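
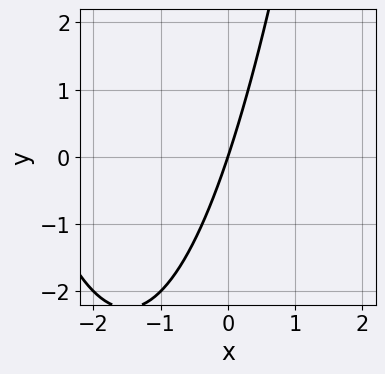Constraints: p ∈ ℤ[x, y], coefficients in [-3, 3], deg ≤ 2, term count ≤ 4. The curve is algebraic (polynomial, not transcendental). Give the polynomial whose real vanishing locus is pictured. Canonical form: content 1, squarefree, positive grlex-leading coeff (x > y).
First, the degree is 2 — a generic line meets the curve in up to 2 points.
Then, from the axis intercepts and sections: it meets the x-axis at x = 0 (among the integer gridlines); it crosses the y-axis at the gridline y = 0.
Finally, matching integer coefficients to the picture gives p.

x^2 + 3*x - y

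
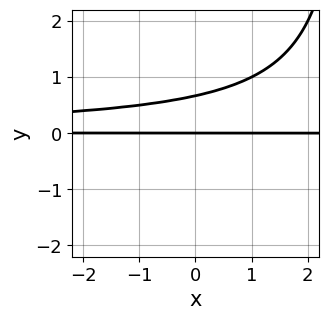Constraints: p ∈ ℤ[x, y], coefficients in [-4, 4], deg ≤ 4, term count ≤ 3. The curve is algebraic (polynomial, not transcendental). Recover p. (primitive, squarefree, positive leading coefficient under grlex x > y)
x*y^2 - 3*y^2 + 2*y

First, the degree is 3 — no degree-2 curve has this shape.
Next, reading off the gridlines: every point of the x-axis in the box is on the curve; it meets the y-axis at y = 0 (among the integer gridlines).
Finally, matching integer coefficients to the picture gives p.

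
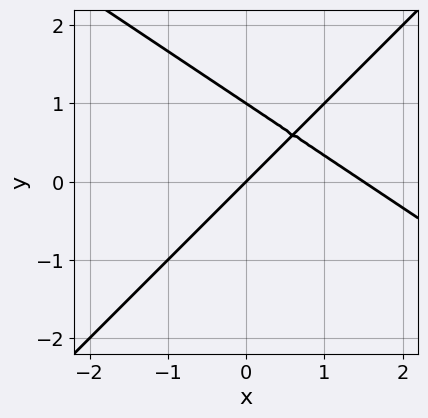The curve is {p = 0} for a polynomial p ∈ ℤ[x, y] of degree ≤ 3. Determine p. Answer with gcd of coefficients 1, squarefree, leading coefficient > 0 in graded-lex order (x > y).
1. Degree: the shape is more complex than any degree-1 curve, so deg p = 2.
2. From the visible intercepts: among the integer gridlines, it crosses the y-axis at y ∈ {0, 1}; it crosses the x-axis at the gridline x = 0.
3. Fitting integer coefficients to these (and the overall shape) gives p.

2*x^2 + x*y - 3*y^2 - 3*x + 3*y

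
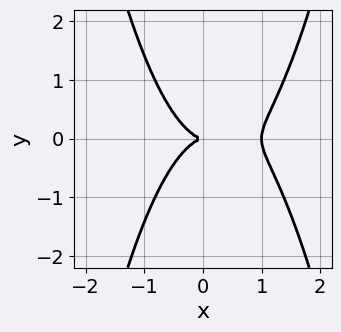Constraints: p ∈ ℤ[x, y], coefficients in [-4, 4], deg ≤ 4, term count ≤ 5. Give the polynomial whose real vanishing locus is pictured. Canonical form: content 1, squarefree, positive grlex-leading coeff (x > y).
x^4 - x^3 - y^2

(a) Degree: no degree-3 curve has this shape, so deg p = 4.
(b) Symmetries: it's symmetric under y → −y, forcing even powers of y.
(c) Against the integer gridlines: among the integer gridlines, it crosses the x-axis at x ∈ {0, 1}; it crosses the y-axis at the gridline y = 0.
(d) Solving for integer coefficients yields p as stated.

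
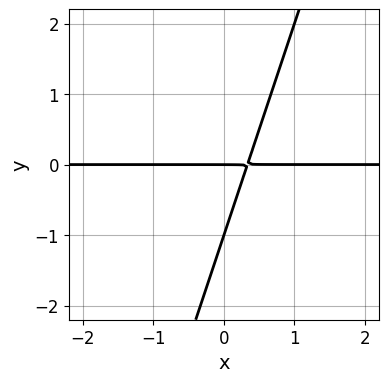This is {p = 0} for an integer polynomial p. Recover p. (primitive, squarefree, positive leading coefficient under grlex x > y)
(a) deg p = 2. A generic line meets the curve in up to 2 points.
(b) From the visible intercepts: the y-axis gridline crossings are at y ∈ {-1, 0}; the visible x-axis segment lies entirely on the curve.
(c) Together with the visible shape, these determine p as stated.

3*x*y - y^2 - y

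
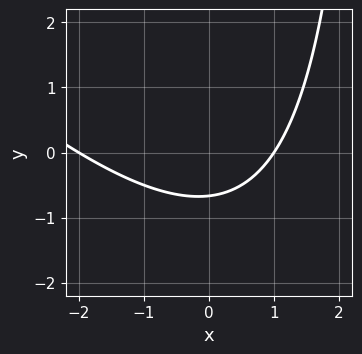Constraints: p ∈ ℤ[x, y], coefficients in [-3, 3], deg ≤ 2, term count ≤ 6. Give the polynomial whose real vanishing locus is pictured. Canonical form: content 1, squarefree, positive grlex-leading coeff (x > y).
First, deg p = 2. The shape is more complex than any degree-1 curve.
Next, observable constraints: among the integer gridlines, it crosses the x-axis at x ∈ {-2, 1}.
Finally, the integer polynomial consistent with all of this is the stated p.

x^2 + x*y + x - 3*y - 2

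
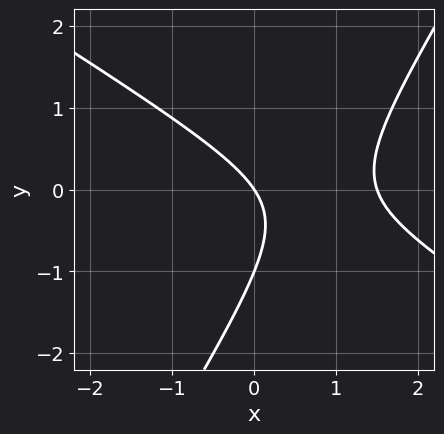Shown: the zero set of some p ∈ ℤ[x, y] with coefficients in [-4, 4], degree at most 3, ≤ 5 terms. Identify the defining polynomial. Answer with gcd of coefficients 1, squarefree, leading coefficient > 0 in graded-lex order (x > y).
2*x^2 + 2*x*y - 2*y^2 - 3*x - 2*y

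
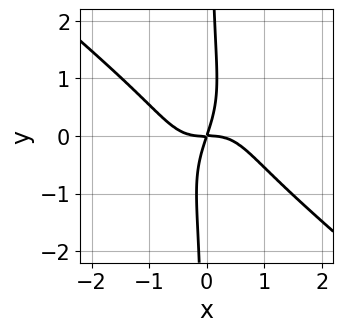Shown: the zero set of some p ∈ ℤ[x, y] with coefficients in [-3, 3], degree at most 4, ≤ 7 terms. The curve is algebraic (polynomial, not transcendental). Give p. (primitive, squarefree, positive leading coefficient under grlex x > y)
3*x^4 - 2*x^2*y^2 + 3*x*y^3 + 3*x*y - y^2

1. Degree: a generic line meets the curve in up to 4 points, so deg p = 4.
2. Observable constraints: it crosses the y-axis at the gridline y = 0; it crosses the x-axis at the gridline x = 0.
3. Assembling these constraints gives the stated polynomial.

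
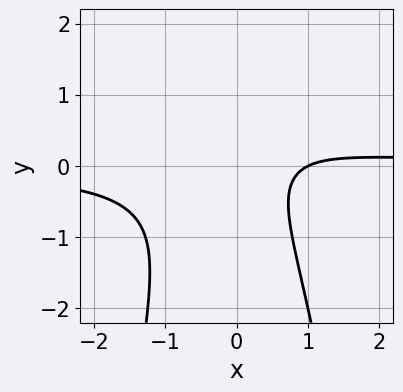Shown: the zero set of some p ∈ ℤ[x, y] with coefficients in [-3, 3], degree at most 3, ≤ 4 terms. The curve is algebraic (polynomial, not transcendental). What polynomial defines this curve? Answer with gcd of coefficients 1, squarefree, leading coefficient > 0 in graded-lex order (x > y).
(a) deg p = 3.
(b) From the axis intercepts and sections: the curve avoids every integer y-axis point in the box; one x-axis crossing is at x = 1.
(c) Assembling these constraints gives the stated polynomial.

2*x^2*y + y^2 - x + 1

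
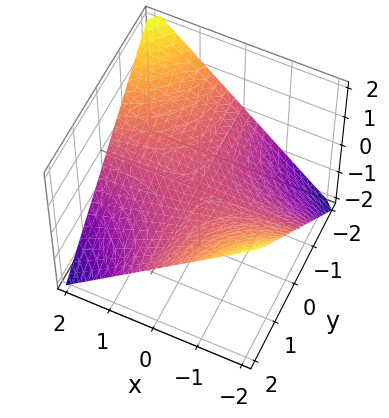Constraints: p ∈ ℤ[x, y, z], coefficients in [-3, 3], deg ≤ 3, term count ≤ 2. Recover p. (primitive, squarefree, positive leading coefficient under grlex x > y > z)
(a) deg p = 2. A saddle surface; a quadric.
(b) From the visible intercepts: the visible x-axis segment lies entirely on the surface; the visible y-axis segment lies entirely on the surface.
(c) Solving for integer coefficients yields p as stated.

x*y + 2*z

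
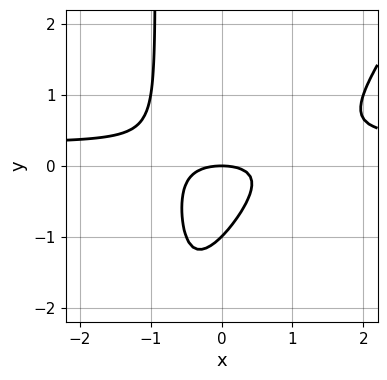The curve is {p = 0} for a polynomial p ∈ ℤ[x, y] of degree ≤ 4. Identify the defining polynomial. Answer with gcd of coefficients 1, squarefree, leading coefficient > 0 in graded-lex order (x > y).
3*x^2*y - 2*x*y^2 - x^2 - 2*y^2 - 2*y

1. Degree: the shape is more complex than any degree-2 curve, so deg p = 3.
2. Reading off the gridlines: one x-axis crossing is at x = 0; the y-axis gridline crossings are at y ∈ {-1, 0}.
3. Solving for integer coefficients yields p as stated.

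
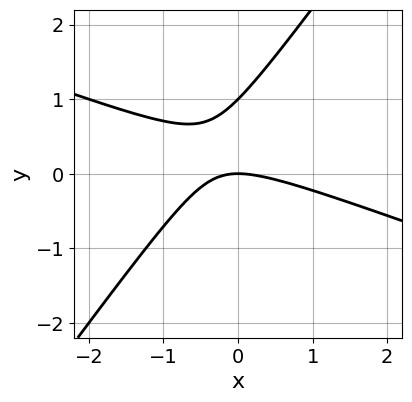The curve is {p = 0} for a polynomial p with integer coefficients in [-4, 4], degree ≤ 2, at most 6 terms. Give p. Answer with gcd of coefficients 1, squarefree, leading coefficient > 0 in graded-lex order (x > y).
First, the degree is 2 — no degree-1 curve has this shape.
Then, against the integer gridlines: the y-axis gridline crossings are at y ∈ {0, 1}; one x-axis crossing is at x = 0.
Finally, assembling these constraints gives the stated polynomial.

x^2 + 2*x*y - 2*y^2 + 2*y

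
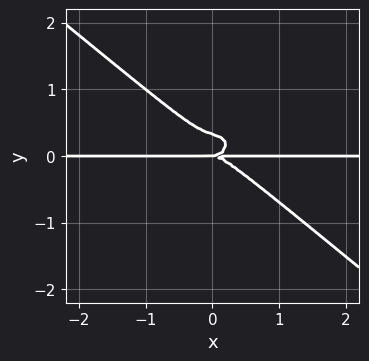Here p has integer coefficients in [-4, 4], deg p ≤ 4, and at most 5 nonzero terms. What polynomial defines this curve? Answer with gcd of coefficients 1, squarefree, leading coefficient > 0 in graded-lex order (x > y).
1. Degree: no degree-3 curve has this shape, so deg p = 4.
2. From the axis intercepts and sections: the visible x-axis segment lies entirely on the curve; it meets the y-axis at y = 0 (among the integer gridlines).
3. Putting this together gives p.

x^3*y + x*y^3 + 3*y^4 - y^3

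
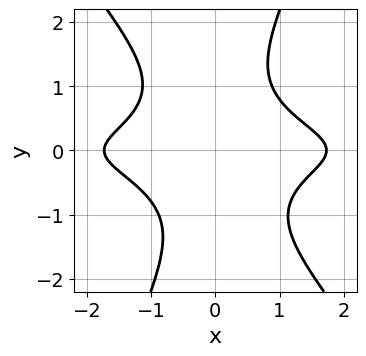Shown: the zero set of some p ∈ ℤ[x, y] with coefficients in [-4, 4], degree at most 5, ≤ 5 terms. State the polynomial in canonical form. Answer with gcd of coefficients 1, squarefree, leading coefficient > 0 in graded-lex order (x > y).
3*x^2*y^2 + x*y^3 - y^4 + x^2 - 3

(a) The degree is 4 — a generic line meets the curve in up to 4 points.
(b) Observable constraints: no y-intercept at any integer in the box.
(c) Putting this together gives p.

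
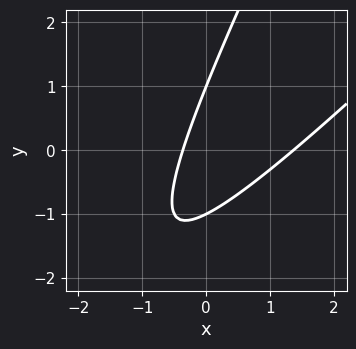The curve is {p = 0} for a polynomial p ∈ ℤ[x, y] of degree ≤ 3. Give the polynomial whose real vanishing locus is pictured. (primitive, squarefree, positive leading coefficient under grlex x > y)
1. deg p = 2. No degree-1 curve has this shape.
2. Against the integer gridlines: among the integer gridlines, it crosses the y-axis at y ∈ {-1, 1}.
3. Solving for integer coefficients yields p as stated.

2*x^2 - 3*x*y + y^2 - 2*x - 1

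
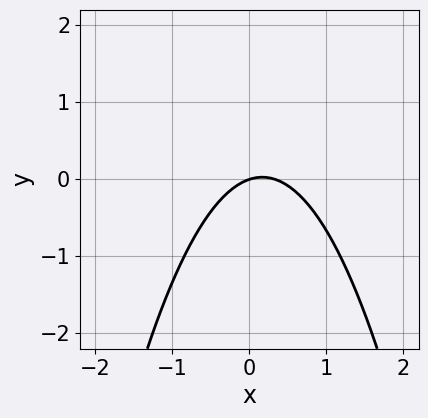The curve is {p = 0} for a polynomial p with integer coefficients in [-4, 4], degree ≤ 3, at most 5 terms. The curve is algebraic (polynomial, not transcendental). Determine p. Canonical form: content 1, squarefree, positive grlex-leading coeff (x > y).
3*x^2 - x + 3*y

(a) deg p = 2. The shape is more complex than any degree-1 curve.
(b) Observable constraints: it crosses the x-axis at the gridline x = 0; it crosses the y-axis at the gridline y = 0.
(c) The integer polynomial consistent with all of this is the stated p.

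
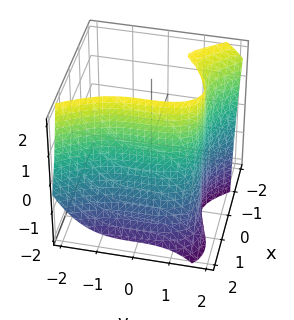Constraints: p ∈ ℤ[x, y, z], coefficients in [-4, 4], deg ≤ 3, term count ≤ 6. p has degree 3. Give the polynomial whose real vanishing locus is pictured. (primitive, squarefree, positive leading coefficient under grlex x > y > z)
(a) The degree is 3 — the shape is more complex than any degree-2 surface.
(b) Observable constraints: the surface avoids every integer z-axis point in the box.
(c) Fitting integer coefficients to these (and the overall shape) gives p.

2*x^3 + 2*x^2*z + y^3 - 3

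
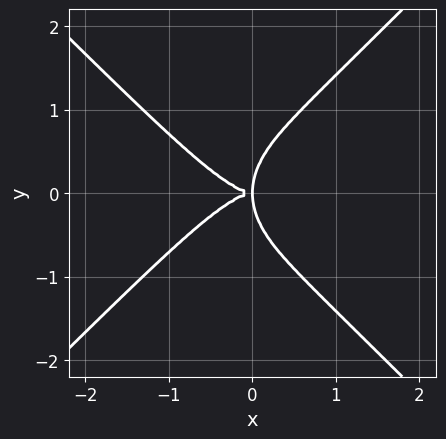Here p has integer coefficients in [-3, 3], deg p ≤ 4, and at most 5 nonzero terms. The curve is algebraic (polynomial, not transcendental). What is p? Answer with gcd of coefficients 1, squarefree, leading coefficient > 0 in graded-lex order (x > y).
(a) Degree: the shape is more complex than any degree-3 curve, so deg p = 4.
(b) Symmetries: it's symmetric under y → −y, forcing even powers of y.
(c) From the axis intercepts and sections: it meets the x-axis at x = 0 (among the integer gridlines); one y-axis crossing is at y = 0.
(d) Assembling these constraints gives the stated polynomial.

2*x^4 - 2*y^4 + 3*x*y^2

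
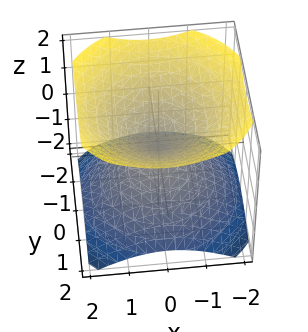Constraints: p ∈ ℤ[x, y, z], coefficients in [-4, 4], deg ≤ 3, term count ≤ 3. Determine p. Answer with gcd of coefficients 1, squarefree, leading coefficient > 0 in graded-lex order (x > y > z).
2*x^2 + 2*y^2 - 3*z^2

1. I count 2 distinct pieces.
2. deg p = 2.
3. By symmetry, every cross-section ⟂ z is a circle, so x, y appear only via x² + y²; mirror symmetry z ↦ −z ⇒ only even powers of z.
4. Observable constraints: a circular section at z = -1 has radius between 1 and 2; one z-axis crossing is at z = 0; one y-axis crossing is at y = 0; one x-axis crossing is at x = 0.
5. These observations pin down the coefficients.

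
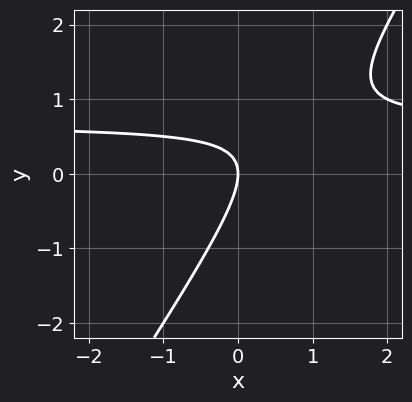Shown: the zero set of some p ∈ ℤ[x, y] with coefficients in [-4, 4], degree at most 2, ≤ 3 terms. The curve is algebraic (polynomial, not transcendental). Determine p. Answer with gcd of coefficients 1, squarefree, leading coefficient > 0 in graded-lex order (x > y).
First, degree: a generic line meets the curve in up to 2 points, so deg p = 2.
Then, from the visible intercepts: it meets the y-axis at y = 0 (among the integer gridlines); it meets the x-axis at x = 0 (among the integer gridlines).
Finally, matching integer coefficients to the picture gives p.

3*x*y - 2*y^2 - 2*x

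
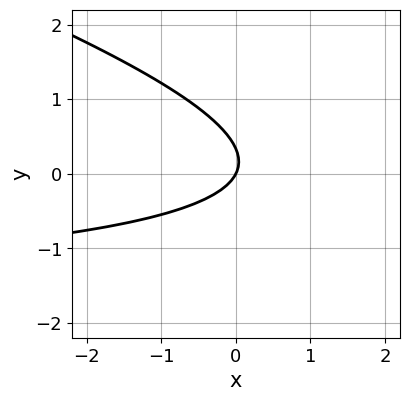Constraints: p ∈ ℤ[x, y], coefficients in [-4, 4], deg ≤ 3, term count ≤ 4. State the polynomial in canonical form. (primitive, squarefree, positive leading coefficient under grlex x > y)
x*y + 3*y^2 + 2*x - y

The degree is 2 — no degree-1 curve has this shape.
From the axis intercepts and sections: one y-axis crossing is at y = 0; it crosses the x-axis at the gridline x = 0.
These observations pin down the coefficients.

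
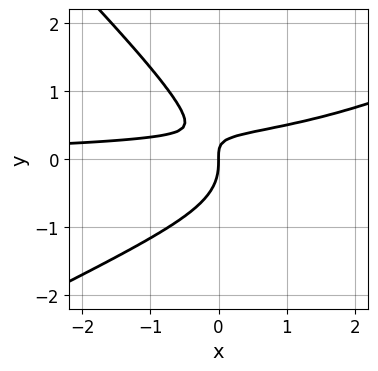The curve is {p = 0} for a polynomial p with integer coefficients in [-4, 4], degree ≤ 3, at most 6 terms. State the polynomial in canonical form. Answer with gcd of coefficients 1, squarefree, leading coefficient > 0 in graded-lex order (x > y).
x^2*y - x*y^2 - 2*y^3 - 2*x*y + x

First, deg p = 3.
Next, from the axis intercepts and sections: it meets the y-axis at y = 0 (among the integer gridlines); it crosses the x-axis at the gridline x = 0.
Finally, the integer polynomial consistent with all of this is the stated p.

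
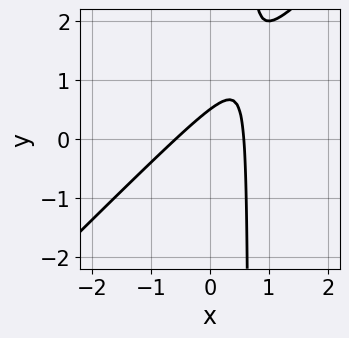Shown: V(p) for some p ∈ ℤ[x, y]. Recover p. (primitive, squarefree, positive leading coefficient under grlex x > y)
3*x^2 - 3*x*y + 2*y - 1

Degree: a generic line meets the curve in up to 2 points, so deg p = 2.
Putting this together gives p.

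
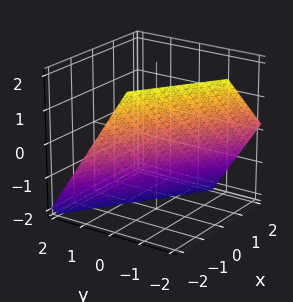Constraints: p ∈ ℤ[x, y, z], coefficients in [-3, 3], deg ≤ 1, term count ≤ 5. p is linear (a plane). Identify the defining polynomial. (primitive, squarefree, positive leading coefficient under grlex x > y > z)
2*x + 3*y + 2*z + 2

(a) The degree is 1 — every cross-section is a straight line — this is a plane.
(b) Against the integer gridlines: it crosses the z-axis at the gridline z = -1; it meets the x-axis at x = -1 (among the integer gridlines).
(c) Solving for integer coefficients yields p as stated.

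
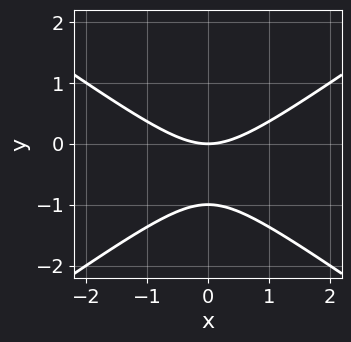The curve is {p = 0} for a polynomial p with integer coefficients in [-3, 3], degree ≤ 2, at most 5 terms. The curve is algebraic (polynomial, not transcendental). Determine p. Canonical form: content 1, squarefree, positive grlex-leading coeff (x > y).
First, deg p = 2.
Then, symmetries: it's symmetric under x → −x, forcing even powers of x.
Next, from the axis intercepts and sections: it meets the x-axis at x = 0 (among the integer gridlines); the y-axis gridline crossings are at y ∈ {-1, 0}.
Finally, matching integer coefficients to the picture gives p.

x^2 - 2*y^2 - 2*y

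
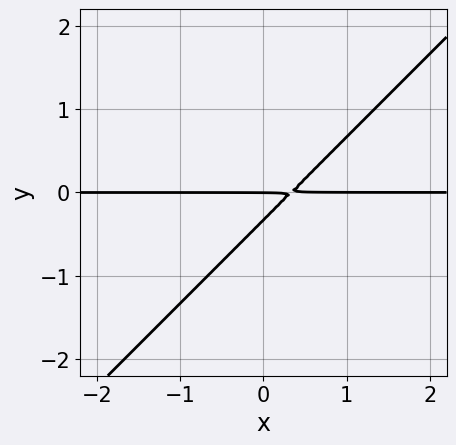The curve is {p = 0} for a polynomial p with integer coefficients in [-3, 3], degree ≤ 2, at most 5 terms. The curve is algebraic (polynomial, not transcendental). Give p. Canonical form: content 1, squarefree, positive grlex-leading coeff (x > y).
3*x*y - 3*y^2 - y

1. deg p = 2. No degree-1 curve has this shape.
2. Checking where it meets the axes: the visible x-axis segment lies entirely on the curve; it crosses the y-axis at the gridline y = 0.
3. Fitting integer coefficients to these (and the overall shape) gives p.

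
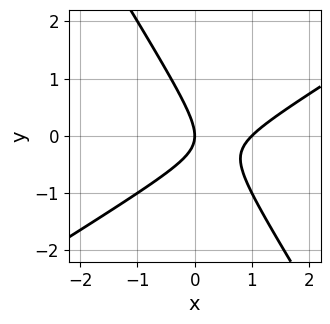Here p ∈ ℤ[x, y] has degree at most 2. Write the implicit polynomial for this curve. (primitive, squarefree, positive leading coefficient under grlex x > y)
x^2 - x*y - y^2 - x

(a) deg p = 2. A generic line meets the curve in up to 2 points.
(b) Observable constraints: among the integer gridlines, it crosses the x-axis at x ∈ {0, 1}; it crosses the y-axis at the gridline y = 0.
(c) Together with the visible shape, these determine p as stated.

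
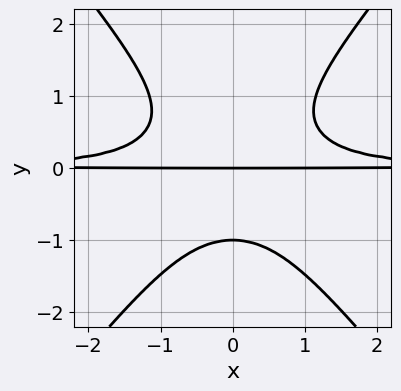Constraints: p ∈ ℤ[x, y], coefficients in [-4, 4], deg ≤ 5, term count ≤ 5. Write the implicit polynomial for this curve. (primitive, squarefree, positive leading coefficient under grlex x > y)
(a) The degree is 4 — the shape is more complex than any degree-3 curve.
(b) Symmetries: the x ↦ −x reflection is a symmetry, so x appears only in even powers.
(c) From the axis intercepts and sections: every point of the x-axis in the box is on the curve; among the integer gridlines, it crosses the y-axis at y ∈ {-1, 0}.
(d) Matching integer coefficients to the picture gives p.

3*x^2*y^2 - 2*y^4 - 2*y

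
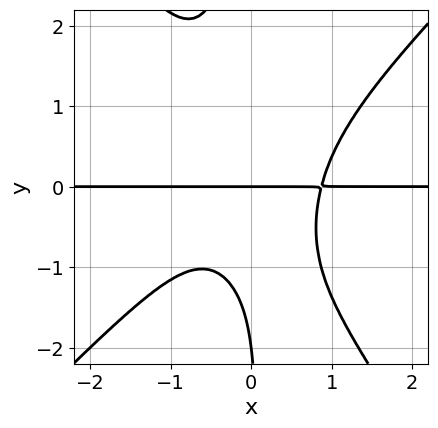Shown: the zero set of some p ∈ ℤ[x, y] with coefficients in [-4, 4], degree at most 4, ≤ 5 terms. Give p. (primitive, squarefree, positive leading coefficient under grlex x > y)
3*x^3*y - x^2*y^2 - 2*x*y^3 - y^2 - 2*y

deg p = 4. The shape is more complex than any degree-3 curve.
Reading off the gridlines: the visible x-axis segment lies entirely on the curve; among the integer gridlines, it crosses the y-axis at y ∈ {-2, 0}.
These observations pin down the coefficients.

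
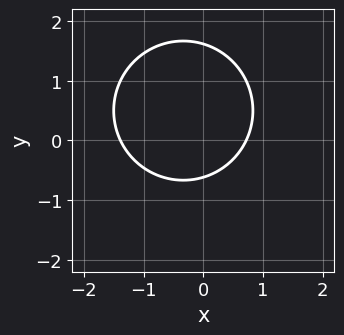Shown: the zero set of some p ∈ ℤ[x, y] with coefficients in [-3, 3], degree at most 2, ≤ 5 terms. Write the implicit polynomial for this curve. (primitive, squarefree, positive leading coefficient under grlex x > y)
(a) deg p = 2.
(b) Matching integer coefficients to the picture gives p.

3*x^2 + 3*y^2 + 2*x - 3*y - 3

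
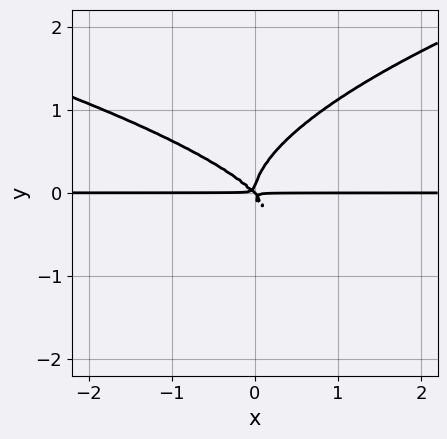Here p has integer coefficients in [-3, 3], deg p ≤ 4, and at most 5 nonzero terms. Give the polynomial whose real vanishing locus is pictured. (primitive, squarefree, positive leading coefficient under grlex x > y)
3*y^4 - 2*x^2*y - 2*x*y^2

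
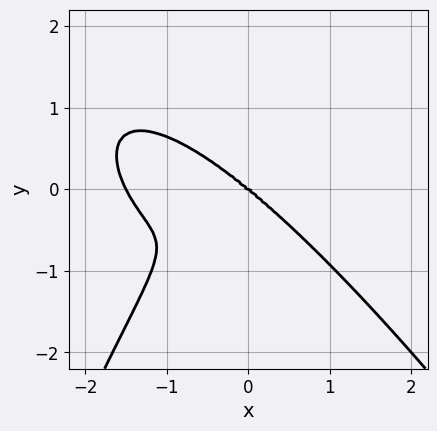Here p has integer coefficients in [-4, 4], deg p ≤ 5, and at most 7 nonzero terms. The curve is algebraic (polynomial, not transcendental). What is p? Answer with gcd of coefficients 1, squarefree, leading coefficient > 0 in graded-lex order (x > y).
(a) deg p = 4. No degree-3 curve has this shape.
(b) From the axis intercepts and sections: it meets the x-axis at x = 0 (among the integer gridlines); one y-axis crossing is at y = 0.
(c) Assembling these constraints gives the stated polynomial.

2*x^4 + x^3*y + 3*x^3 - 2*x*y^2 + 3*y^3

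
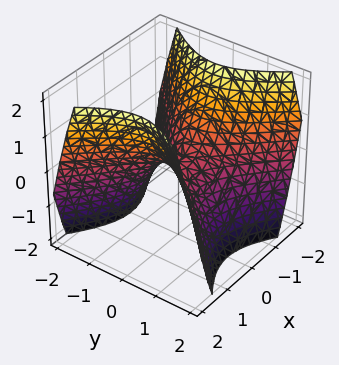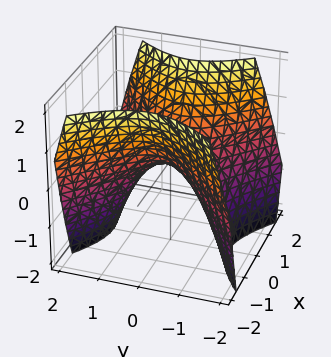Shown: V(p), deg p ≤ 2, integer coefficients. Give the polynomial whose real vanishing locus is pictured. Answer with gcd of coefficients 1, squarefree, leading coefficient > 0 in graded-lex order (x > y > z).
1. The degree is 2 — a saddle surface; a quadric.
2. Symmetries: the y ↦ −y reflection is a symmetry, so y appears only in even powers; mirror symmetry x ↦ −x ⇒ only even powers of x.
3. From the axis intercepts and sections: one y-axis crossing is at y = 0; one x-axis crossing is at x = 0; one z-axis crossing is at z = 0.
4. These observations pin down the coefficients.

x^2 - y^2 - z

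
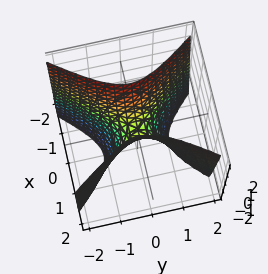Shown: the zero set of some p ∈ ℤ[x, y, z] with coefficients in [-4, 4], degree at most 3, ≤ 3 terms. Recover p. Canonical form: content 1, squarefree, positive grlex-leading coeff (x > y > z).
3*x^2 - 2*y^2 - z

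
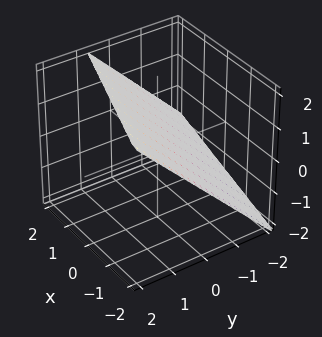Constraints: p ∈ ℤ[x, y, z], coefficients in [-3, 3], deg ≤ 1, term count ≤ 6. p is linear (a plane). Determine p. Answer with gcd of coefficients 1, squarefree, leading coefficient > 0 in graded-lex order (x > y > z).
(a) Degree: every cross-section is a straight line — this is a plane, so deg p = 1.
(b) Checking where it meets the axes: it crosses the x-axis at the gridline x = -2.
(c) Fitting integer coefficients to these (and the overall shape) gives p.

x + 3*y - 3*z + 2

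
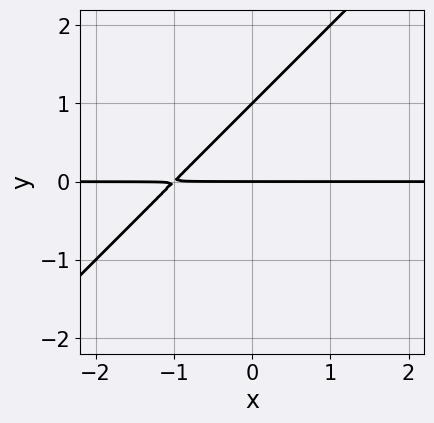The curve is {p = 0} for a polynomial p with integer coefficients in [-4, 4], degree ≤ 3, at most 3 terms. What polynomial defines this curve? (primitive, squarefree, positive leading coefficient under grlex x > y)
First, degree: no degree-1 curve has this shape, so deg p = 2.
Then, against the integer gridlines: among the integer gridlines, it crosses the y-axis at y ∈ {0, 1}; every point of the x-axis in the box is on the curve.
Finally, putting this together gives p.

x*y - y^2 + y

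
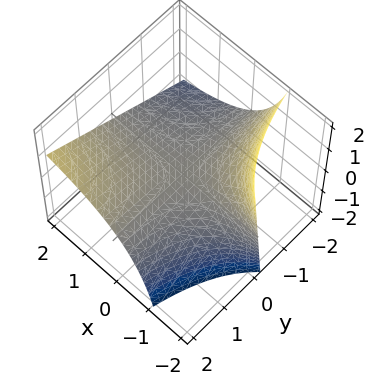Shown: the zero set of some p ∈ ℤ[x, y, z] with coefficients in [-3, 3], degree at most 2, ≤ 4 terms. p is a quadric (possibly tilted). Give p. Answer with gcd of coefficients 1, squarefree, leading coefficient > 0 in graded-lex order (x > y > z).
1. deg p = 2. The shape is more complex than any degree-1 surface.
2. From the axis intercepts and sections: the visible y-axis segment lies entirely on the surface; it meets the z-axis at z = 0 (among the integer gridlines); every point of the x-axis in the box is on the surface.
3. These observations pin down the coefficients.

x*y - x*z - 2*z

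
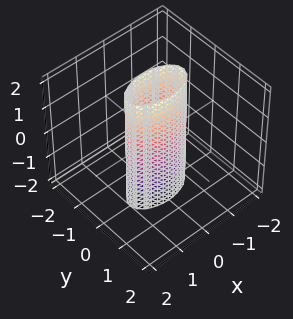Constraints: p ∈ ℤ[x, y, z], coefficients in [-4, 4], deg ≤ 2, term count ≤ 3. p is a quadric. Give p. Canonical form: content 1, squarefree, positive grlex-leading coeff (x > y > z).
x^2 + 3*y^2 - 1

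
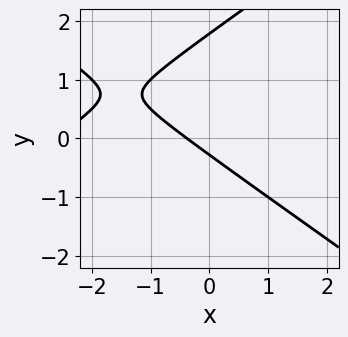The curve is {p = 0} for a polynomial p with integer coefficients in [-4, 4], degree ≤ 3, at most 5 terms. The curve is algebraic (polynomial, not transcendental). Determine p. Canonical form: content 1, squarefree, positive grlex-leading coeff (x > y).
x^2 - 2*y^2 + 3*x + 3*y + 1

1. Degree: a generic line meets the curve in up to 2 points, so deg p = 2.
2. Solving for integer coefficients yields p as stated.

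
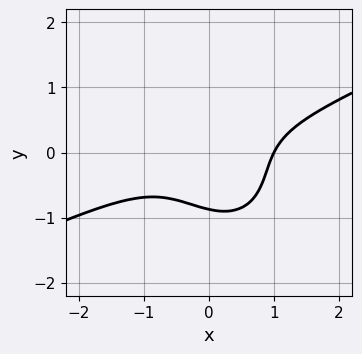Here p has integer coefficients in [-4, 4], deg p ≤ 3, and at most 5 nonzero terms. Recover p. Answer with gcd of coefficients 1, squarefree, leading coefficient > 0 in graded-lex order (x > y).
2*x^3 - 3*x^2*y - 2*x*y^2 - 3*y^3 - 2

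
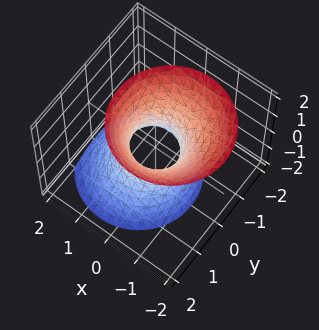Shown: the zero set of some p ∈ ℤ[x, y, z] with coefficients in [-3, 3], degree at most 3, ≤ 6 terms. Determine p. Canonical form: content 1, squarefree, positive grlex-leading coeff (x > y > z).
1. Degree: the shape is more complex than any degree-1 surface, so deg p = 2.
2. Checking where it meets the axes: the surface avoids every integer z-axis point in the box.
3. Together with the visible shape, these determine p as stated.

2*x^2 + x*z + 2*y^2 - z^2 - 1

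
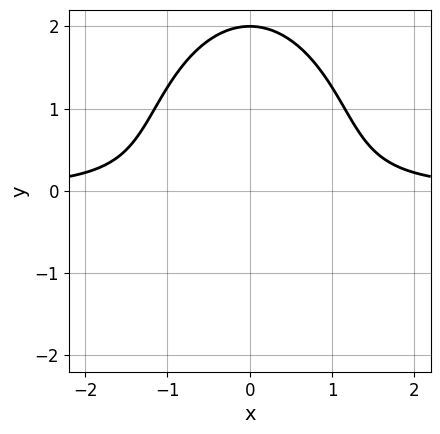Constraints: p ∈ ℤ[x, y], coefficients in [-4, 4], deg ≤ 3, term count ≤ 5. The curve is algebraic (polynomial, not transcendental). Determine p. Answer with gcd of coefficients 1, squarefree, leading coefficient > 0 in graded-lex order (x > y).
First, the degree is 3 — the shape is more complex than any degree-2 curve.
Then, symmetries: mirror symmetry x ↦ −x ⇒ only even powers of x.
Next, from the axis intercepts and sections: no x-intercept at any integer in the box; it meets the y-axis at y = 2 (among the integer gridlines).
Finally, assembling these constraints gives the stated polynomial.

3*x^2*y + y^3 - 3*y - 2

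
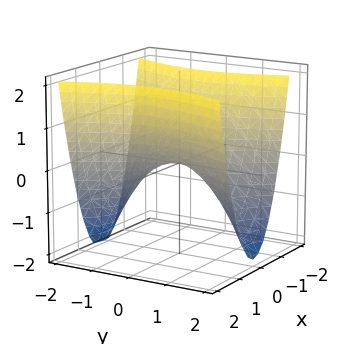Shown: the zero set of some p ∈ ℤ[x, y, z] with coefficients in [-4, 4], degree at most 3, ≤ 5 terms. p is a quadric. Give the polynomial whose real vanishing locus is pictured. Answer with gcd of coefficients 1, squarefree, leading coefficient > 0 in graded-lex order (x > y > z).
deg p = 2.
Symmetries: mirror symmetry y ↦ −y ⇒ only even powers of y; mirror symmetry x ↦ −x ⇒ only even powers of x.
Reading off the gridlines: it crosses the x-axis at the gridline x = 0; one y-axis crossing is at y = 0; one z-axis crossing is at z = 0.
Matching integer coefficients to the picture gives p.

3*x^2 - y^2 - 2*z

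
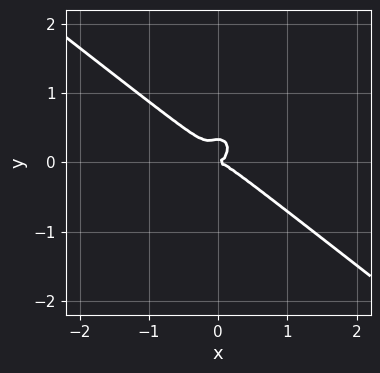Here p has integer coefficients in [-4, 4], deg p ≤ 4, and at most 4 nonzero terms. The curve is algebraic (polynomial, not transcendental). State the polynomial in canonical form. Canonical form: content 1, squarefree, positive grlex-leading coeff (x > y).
The degree is 3 — a generic line meets the curve in up to 3 points.
From the axis intercepts and sections: it meets the x-axis at x = 0 (among the integer gridlines); it meets the y-axis at y = 0 (among the integer gridlines).
The integer polynomial consistent with all of this is the stated p.

3*x^3 + 2*x^2*y + 3*y^3 - y^2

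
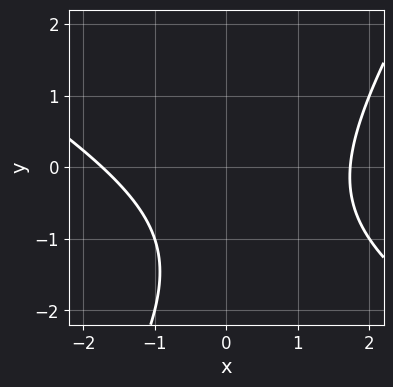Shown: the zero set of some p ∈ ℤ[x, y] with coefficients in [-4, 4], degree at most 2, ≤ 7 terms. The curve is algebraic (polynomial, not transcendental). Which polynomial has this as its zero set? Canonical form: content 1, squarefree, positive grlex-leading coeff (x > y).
x^2 + x*y - y^2 - 2*y - 3

deg p = 2. A generic line meets the curve in up to 2 points.
Observable constraints: the curve avoids every integer y-axis point in the box.
These observations pin down the coefficients.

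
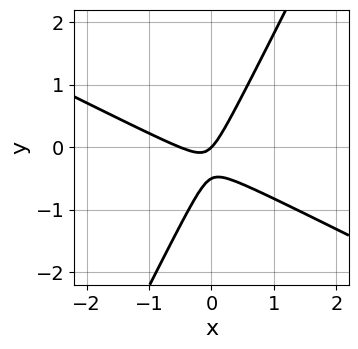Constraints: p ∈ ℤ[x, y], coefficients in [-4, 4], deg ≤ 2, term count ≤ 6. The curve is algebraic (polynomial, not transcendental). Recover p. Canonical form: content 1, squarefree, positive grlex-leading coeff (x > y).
1. Degree: a generic line meets the curve in up to 2 points, so deg p = 2.
2. Reading off the gridlines: one y-axis crossing is at y = 0; one x-axis crossing is at x = 0.
3. Matching integer coefficients to the picture gives p.

2*x^2 + 3*x*y - 2*y^2 + x - y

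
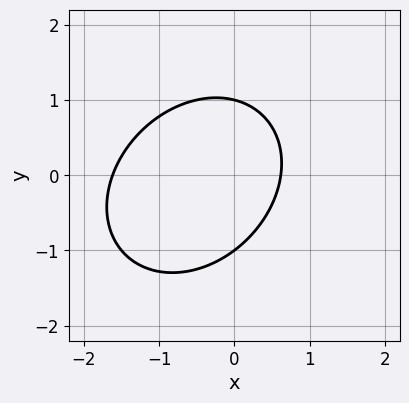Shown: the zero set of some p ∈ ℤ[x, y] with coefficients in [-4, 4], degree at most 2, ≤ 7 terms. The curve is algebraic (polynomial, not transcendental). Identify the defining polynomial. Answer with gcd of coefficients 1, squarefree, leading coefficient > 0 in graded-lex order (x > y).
Degree: no degree-1 curve has this shape, so deg p = 2.
From the visible intercepts: the y-axis gridline crossings are at y ∈ {-1, 1}.
Putting this together gives p.

2*x^2 - x*y + 2*y^2 + 2*x - 2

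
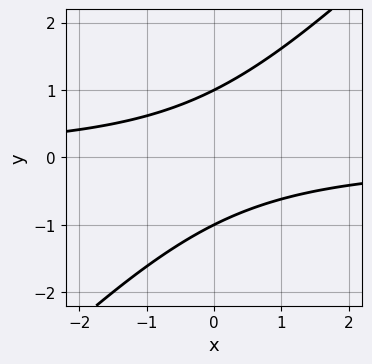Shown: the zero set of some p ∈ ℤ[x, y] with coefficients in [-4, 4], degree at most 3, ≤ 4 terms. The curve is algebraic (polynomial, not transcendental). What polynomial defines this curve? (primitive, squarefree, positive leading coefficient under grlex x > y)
x*y - y^2 + 1

Degree: the shape is more complex than any degree-1 curve, so deg p = 2.
Reading off the gridlines: the curve avoids every integer x-axis point in the box; the y-axis gridline crossings are at y ∈ {-1, 1}.
Fitting integer coefficients to these (and the overall shape) gives p.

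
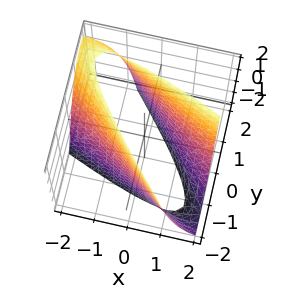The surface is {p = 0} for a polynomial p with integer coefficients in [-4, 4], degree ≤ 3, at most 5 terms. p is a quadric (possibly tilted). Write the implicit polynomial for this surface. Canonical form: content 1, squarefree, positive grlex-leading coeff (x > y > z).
First, degree: a generic line meets the surface in up to 2 points, so deg p = 2.
Then, from the visible intercepts: it misses every integer gridline on the z-axis.
Finally, assembling these constraints gives the stated polynomial.

x^2 + 3*x*y - x*z + 2*y^2 - 3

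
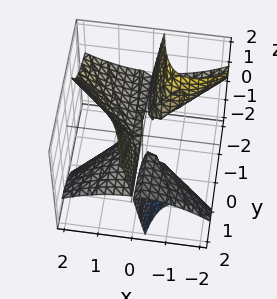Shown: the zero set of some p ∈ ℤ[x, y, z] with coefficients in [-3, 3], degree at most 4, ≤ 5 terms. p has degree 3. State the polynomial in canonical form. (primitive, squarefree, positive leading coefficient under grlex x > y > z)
There are 3 components.
Degree: a generic line meets the surface in up to 3 points, so deg p = 3.
Against the integer gridlines: it crosses the z-axis at the gridline z = 0; every point of the y-axis in the box is on the surface; one x-axis crossing is at x = 0.
Matching integer coefficients to the picture gives p.

x^3 + 3*x*y*z - z^2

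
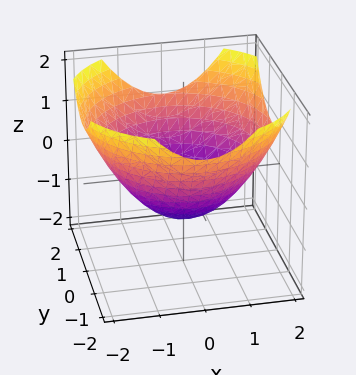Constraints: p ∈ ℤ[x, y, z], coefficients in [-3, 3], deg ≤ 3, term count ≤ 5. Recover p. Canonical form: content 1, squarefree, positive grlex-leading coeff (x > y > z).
1. The degree is 2 — the shape is more complex than any degree-1 surface.
2. By symmetry, the surface is invariant under rotation about z: p = q(x² + y², z).
3. Against the integer gridlines: a circular section at z = 0 has radius between 1 and 2; it crosses the z-axis at the gridline z = -1.
4. Solving for integer coefficients yields p as stated.

x^2 + y^2 - 2*z - 2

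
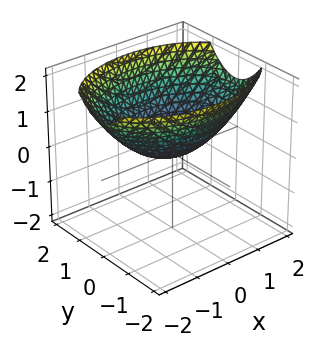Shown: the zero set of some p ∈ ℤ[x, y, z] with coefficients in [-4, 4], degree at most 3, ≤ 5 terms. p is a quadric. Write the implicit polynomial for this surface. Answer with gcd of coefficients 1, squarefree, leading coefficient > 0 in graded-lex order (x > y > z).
x^2 + 2*y^2 - 3*z

1. The degree is 2 — a paraboloid; a quadric.
2. Symmetries: it's symmetric under x → −x, forcing even powers of x; the y ↦ −y reflection is a symmetry, so y appears only in even powers.
3. Reading off the gridlines: it crosses the x-axis at the gridline x = 0; it meets the y-axis at y = 0 (among the integer gridlines); one z-axis crossing is at z = 0.
4. Solving for integer coefficients yields p as stated.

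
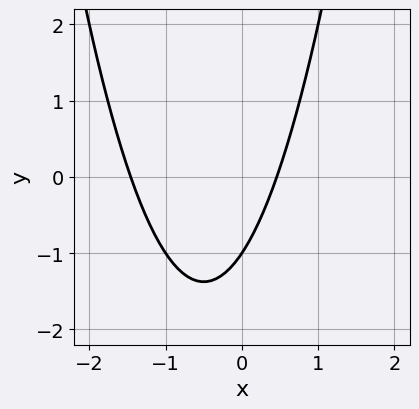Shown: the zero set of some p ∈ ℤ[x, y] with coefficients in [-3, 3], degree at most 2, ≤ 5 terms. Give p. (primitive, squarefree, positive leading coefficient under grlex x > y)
deg p = 2. No degree-1 curve has this shape.
From the axis intercepts and sections: one y-axis crossing is at y = -1.
Matching integer coefficients to the picture gives p.

3*x^2 + 3*x - 2*y - 2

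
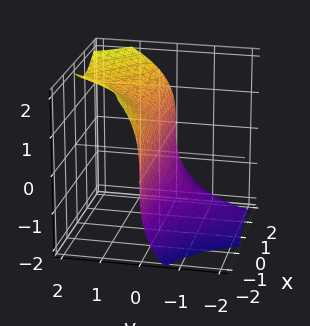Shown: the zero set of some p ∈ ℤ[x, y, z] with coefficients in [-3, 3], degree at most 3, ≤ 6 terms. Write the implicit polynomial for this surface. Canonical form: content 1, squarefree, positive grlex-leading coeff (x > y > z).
2*x^2*y - z^3 - 2*x*y + 3*y

1. The degree is 3 — no degree-2 surface has this shape.
2. From the axis intercepts and sections: one y-axis crossing is at y = 0; every point of the x-axis in the box is on the surface.
3. Fitting integer coefficients to these (and the overall shape) gives p.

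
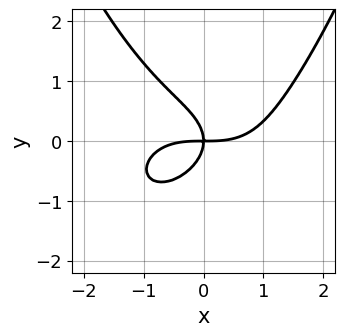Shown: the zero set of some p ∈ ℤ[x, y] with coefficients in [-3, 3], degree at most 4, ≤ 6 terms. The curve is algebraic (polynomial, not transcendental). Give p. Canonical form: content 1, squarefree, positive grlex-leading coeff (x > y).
Degree: no degree-3 curve has this shape, so deg p = 4.
From the visible intercepts: it crosses the x-axis at the gridline x = 0; it crosses the y-axis at the gridline y = 0.
Putting this together gives p.

x^4 + x^2*y^2 - 3*y^3 - 3*x*y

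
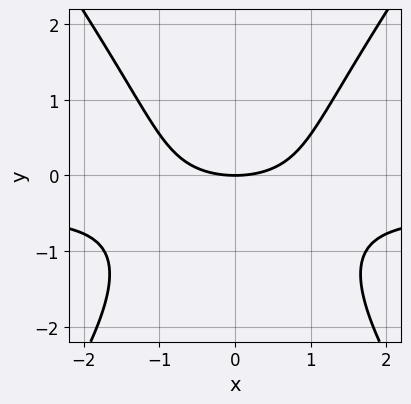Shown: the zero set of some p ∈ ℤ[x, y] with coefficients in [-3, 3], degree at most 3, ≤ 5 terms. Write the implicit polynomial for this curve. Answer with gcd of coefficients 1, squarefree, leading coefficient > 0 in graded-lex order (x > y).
2*x^2*y - y^3 + x^2 - y^2 - 3*y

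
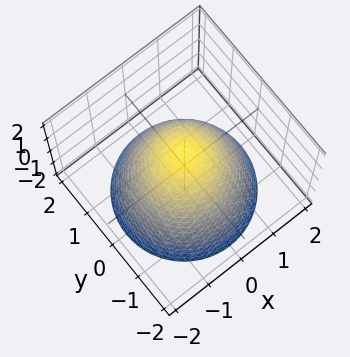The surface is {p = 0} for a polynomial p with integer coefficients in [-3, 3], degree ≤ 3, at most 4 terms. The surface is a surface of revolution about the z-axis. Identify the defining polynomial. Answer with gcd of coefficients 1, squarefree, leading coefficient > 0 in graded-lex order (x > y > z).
x^2 + y^2 + z - 1

1. Degree: the shape is more complex than any degree-1 surface, so deg p = 2.
2. Symmetry: the z-axis is an axis of rotation, so x and y enter only as x² + y².
3. Checking where it meets the axes: among the integer gridlines, it crosses the x-axis at x ∈ {-1, 1}; the y-axis gridline crossings are at y ∈ {-1, 1}.
4. Together with the visible shape, these determine p as stated. Check: (0, 0, 1) on the z-axis lies on the surface, and p(0, 0, 1) = 0. ✓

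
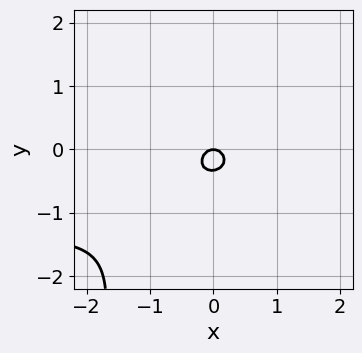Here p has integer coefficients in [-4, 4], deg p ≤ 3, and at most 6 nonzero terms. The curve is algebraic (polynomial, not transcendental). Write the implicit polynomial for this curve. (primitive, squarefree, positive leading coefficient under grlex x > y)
1. deg p = 3. The shape is more complex than any degree-2 curve.
2. Reading off the gridlines: one y-axis crossing is at y = 0; one x-axis crossing is at x = 0.
3. Together with the visible shape, these determine p as stated.

2*x^2*y + x*y^2 + 3*x^2 + 3*y^2 + y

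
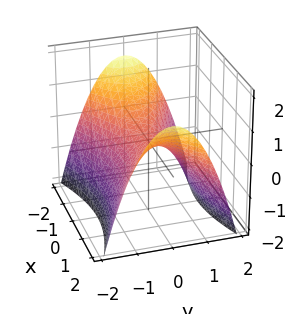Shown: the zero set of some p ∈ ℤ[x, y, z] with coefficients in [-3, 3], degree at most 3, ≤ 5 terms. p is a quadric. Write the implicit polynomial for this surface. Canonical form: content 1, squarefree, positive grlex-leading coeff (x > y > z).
x^2 - 3*y^2 - 3*z

Degree: a saddle surface; a quadric, so deg p = 2.
Symmetries: mirror symmetry x ↦ −x ⇒ only even powers of x; mirror symmetry y ↦ −y ⇒ only even powers of y.
Reading off the gridlines: it meets the x-axis at x = 0 (among the integer gridlines); it crosses the y-axis at the gridline y = 0; one z-axis crossing is at z = 0.
Fitting integer coefficients to these (and the overall shape) gives p.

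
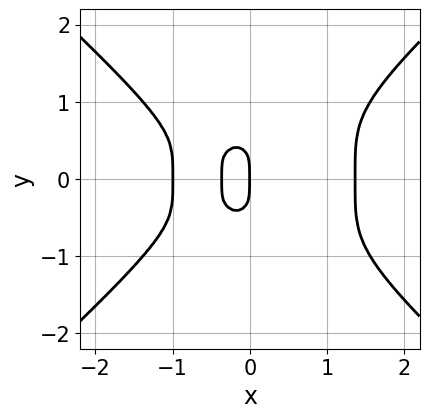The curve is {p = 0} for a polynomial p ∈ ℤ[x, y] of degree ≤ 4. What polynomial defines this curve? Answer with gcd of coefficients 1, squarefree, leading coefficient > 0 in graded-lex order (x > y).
First, the degree is 4 — the shape is more complex than any degree-3 curve.
Then, symmetries: it's symmetric under y → −y, forcing even powers of y.
Next, checking where it meets the axes: the x-axis gridline crossings are at x ∈ {-1, 0}; it meets the y-axis at y = 0 (among the integer gridlines).
Finally, matching integer coefficients to the picture gives p.

2*x^4 - 3*y^4 - 3*x^2 - x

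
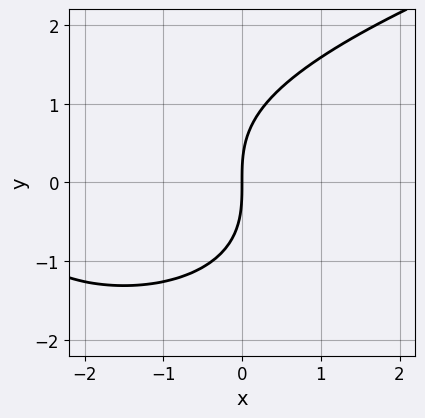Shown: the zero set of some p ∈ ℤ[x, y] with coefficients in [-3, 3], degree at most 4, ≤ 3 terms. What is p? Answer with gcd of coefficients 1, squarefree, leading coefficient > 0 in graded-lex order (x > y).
y^3 - x^2 - 3*x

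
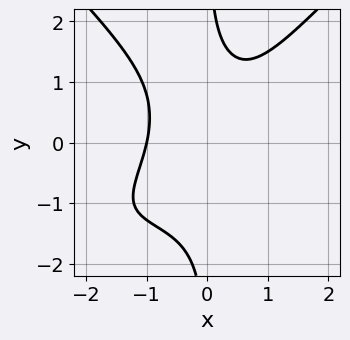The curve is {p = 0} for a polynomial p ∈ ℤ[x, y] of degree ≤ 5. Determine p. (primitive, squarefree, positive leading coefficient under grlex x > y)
2*x^3*y - 2*x*y^3 + 3*x^3 - x*y^2 + 3

The degree is 4 — no degree-3 curve has this shape.
From the visible intercepts: it misses every integer gridline on the y-axis; it meets the x-axis at x = -1 (among the integer gridlines).
Together with the visible shape, these determine p as stated.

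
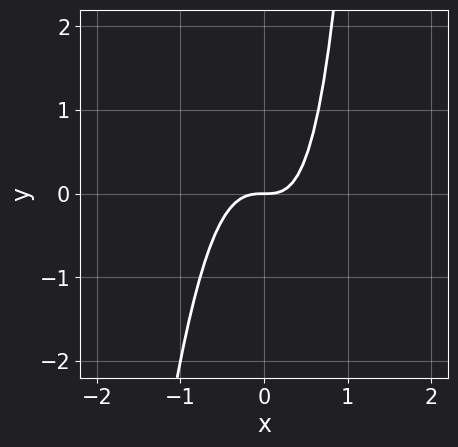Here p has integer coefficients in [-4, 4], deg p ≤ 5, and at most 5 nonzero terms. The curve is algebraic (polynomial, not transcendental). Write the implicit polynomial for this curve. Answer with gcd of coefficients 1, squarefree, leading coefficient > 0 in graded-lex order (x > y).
1. deg p = 4. No degree-3 curve has this shape.
2. From the visible intercepts: it crosses the x-axis at the gridline x = 0; it meets the y-axis at y = 0 (among the integer gridlines).
3. Solving for integer coefficients yields p as stated.

x^4 + 3*x^3 - y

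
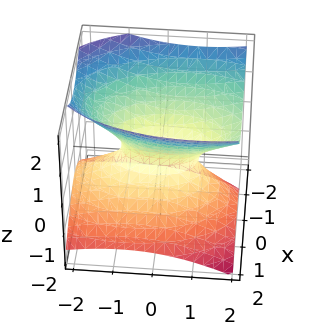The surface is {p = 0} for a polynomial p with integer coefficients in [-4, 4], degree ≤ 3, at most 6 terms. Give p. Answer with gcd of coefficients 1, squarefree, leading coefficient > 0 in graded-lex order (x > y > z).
1. The degree is 2 — the shape is more complex than any degree-1 surface.
2. Checking where it meets the axes: it misses every integer gridline on the z-axis; the y-axis gridline crossings are at y ∈ {-1, 1}.
3. Matching integer coefficients to the picture gives p.

3*x^2 + x*z + y^2 - y*z - 3*z^2 - 1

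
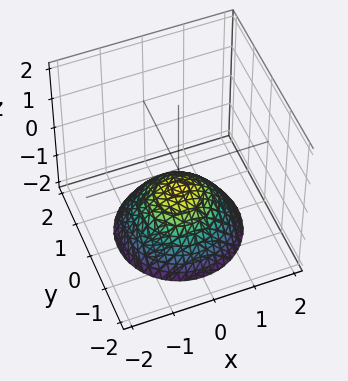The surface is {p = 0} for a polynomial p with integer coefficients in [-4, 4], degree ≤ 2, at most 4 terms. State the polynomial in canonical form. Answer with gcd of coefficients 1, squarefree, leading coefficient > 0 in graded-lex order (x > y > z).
1. deg p = 2.
2. Symmetry: the surface is invariant under rotation about z: p = q(x² + y², z).
3. From the axis intercepts and sections: a circular section at z = -2 has radius between 1 and 2; the surface avoids every integer x-axis point in the box; the surface avoids every integer y-axis point in the box.
4. The integer polynomial consistent with all of this is the stated p.

2*x^2 + 2*y^2 + 3*z + 2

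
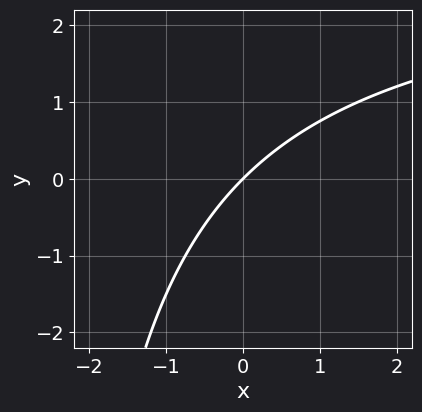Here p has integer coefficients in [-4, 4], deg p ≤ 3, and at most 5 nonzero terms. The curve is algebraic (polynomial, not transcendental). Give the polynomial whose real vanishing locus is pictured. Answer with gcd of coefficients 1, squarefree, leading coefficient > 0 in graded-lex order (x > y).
1. deg p = 2. The shape is more complex than any degree-1 curve.
2. Against the integer gridlines: one y-axis crossing is at y = 0; one x-axis crossing is at x = 0.
3. These observations pin down the coefficients.

x*y - 3*x + 3*y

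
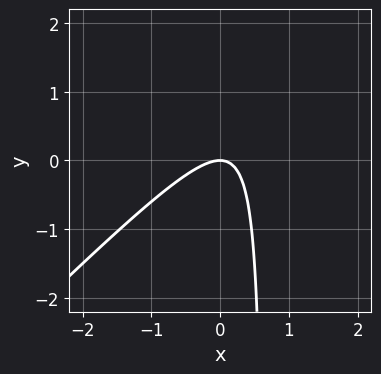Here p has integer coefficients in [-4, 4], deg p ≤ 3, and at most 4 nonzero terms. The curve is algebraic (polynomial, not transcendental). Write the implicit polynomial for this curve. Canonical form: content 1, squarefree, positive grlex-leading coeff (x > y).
3*x^2 - 3*x*y + 2*y

deg p = 2. No degree-1 curve has this shape.
Checking where it meets the axes: one x-axis crossing is at x = 0; it crosses the y-axis at the gridline y = 0.
Putting this together gives p.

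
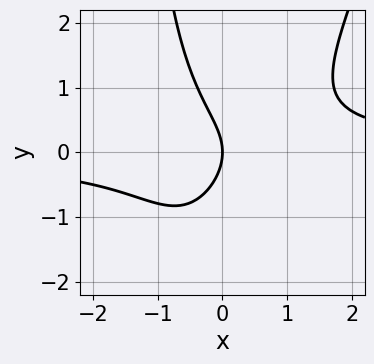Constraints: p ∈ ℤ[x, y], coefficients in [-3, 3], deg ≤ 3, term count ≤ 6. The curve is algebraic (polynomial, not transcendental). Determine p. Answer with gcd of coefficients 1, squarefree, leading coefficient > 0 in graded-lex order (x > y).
3*x^2*y - x*y^2 - 2*y^2 - 3*x

(a) Degree: a generic line meets the curve in up to 3 points, so deg p = 3.
(b) Reading off the gridlines: it crosses the y-axis at the gridline y = 0; it meets the x-axis at x = 0 (among the integer gridlines).
(c) These observations pin down the coefficients.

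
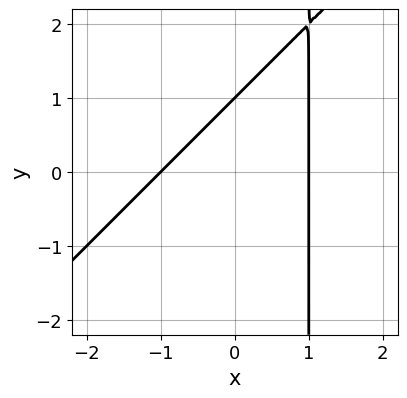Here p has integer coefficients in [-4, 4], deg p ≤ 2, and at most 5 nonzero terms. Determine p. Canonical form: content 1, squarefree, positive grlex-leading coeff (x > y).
First, the degree is 2 — no degree-1 curve has this shape.
Then, against the integer gridlines: among the integer gridlines, it crosses the x-axis at x ∈ {-1, 1}; it crosses the y-axis at the gridline y = 1.
Finally, solving for integer coefficients yields p as stated.

x^2 - x*y + y - 1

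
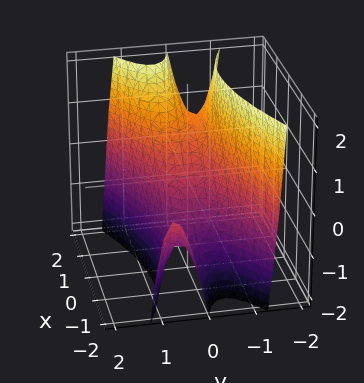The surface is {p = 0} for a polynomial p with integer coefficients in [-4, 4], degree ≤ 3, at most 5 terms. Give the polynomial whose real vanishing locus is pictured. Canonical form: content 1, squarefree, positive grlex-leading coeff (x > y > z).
x^2*y - 3*y^3 + x - z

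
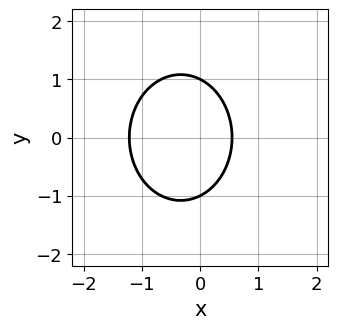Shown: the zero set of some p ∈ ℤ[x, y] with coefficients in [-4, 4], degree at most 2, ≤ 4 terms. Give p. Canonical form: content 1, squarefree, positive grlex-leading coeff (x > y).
3*x^2 + 2*y^2 + 2*x - 2

(a) The degree is 2 — the shape is more complex than any degree-1 curve.
(b) Symmetries: it's symmetric under y → −y, forcing even powers of y.
(c) Reading off the gridlines: the y-axis gridline crossings are at y ∈ {-1, 1}.
(d) Solving for integer coefficients yields p as stated.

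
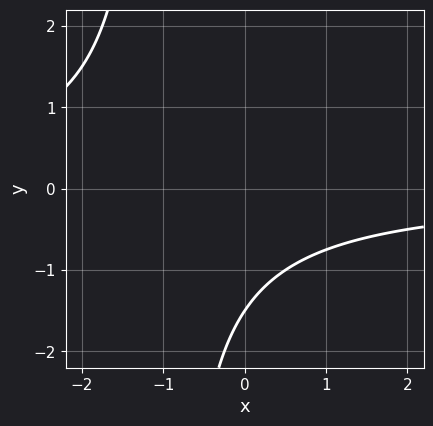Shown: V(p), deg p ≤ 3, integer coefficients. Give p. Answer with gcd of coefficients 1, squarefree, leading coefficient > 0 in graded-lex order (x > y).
(a) Degree: the shape is more complex than any degree-1 curve, so deg p = 2.
(b) From the axis intercepts and sections: no x-intercept at any integer in the box.
(c) Solving for integer coefficients yields p as stated.

2*x*y + 2*y + 3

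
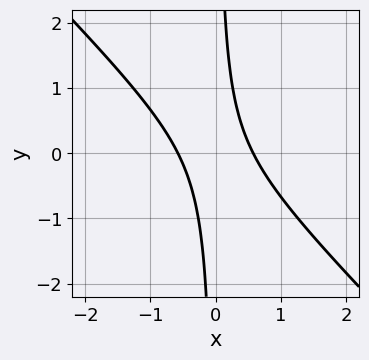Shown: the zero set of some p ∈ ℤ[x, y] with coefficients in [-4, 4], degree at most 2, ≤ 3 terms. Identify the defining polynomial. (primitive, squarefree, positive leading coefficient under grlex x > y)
First, deg p = 2. The shape is more complex than any degree-1 curve.
Next, observable constraints: the curve avoids every integer y-axis point in the box.
Finally, assembling these constraints gives the stated polynomial.

3*x^2 + 3*x*y - 1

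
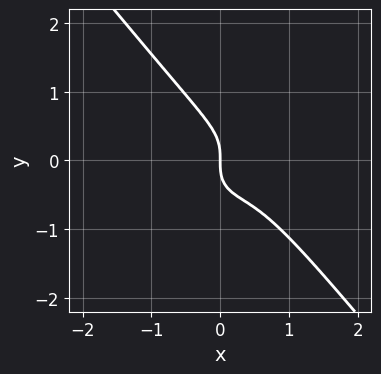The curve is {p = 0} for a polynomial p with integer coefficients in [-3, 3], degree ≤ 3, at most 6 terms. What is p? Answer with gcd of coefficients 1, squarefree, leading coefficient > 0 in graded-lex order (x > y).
3*x^3 - 2*x^2*y + 3*y^3 - 3*x^2 + 2*x

deg p = 3.
From the visible intercepts: one y-axis crossing is at y = 0; it meets the x-axis at x = 0 (among the integer gridlines).
Together with the visible shape, these determine p as stated.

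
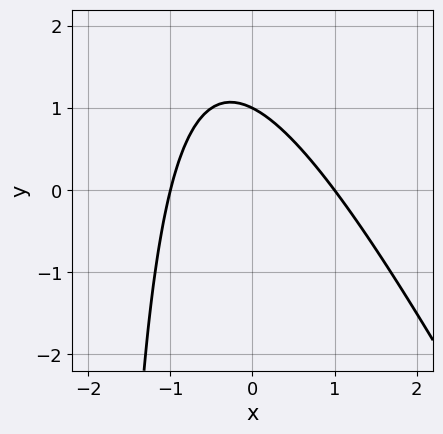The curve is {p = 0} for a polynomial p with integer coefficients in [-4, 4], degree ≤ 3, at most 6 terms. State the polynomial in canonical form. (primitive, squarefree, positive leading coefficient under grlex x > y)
2*x^2 + x*y + 2*y - 2

First, the degree is 2 — no degree-1 curve has this shape.
Then, from the axis intercepts and sections: the x-axis gridline crossings are at x ∈ {-1, 1}; it meets the y-axis at y = 1 (among the integer gridlines).
Finally, assembling these constraints gives the stated polynomial.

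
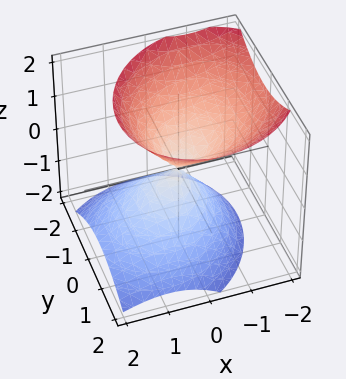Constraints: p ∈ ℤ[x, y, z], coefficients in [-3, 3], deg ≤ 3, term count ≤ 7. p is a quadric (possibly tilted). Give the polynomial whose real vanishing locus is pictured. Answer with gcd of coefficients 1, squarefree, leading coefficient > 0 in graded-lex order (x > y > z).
3*x^2 - x*y + 2*x*z + 3*y^2 - 3*z^2

1. I count 2 distinct pieces.
2. Degree: the shape is more complex than any degree-1 surface, so deg p = 2.
3. Against the integer gridlines: one x-axis crossing is at x = 0; it meets the y-axis at y = 0 (among the integer gridlines); one z-axis crossing is at z = 0.
4. Putting this together gives p.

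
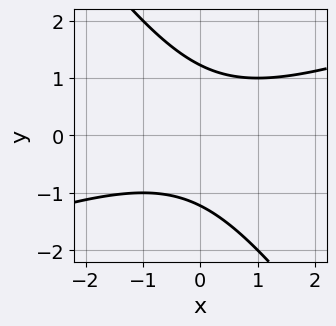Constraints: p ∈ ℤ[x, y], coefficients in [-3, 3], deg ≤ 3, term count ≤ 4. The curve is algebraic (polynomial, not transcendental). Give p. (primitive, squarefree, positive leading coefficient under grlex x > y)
x^2 - 2*x*y - 2*y^2 + 3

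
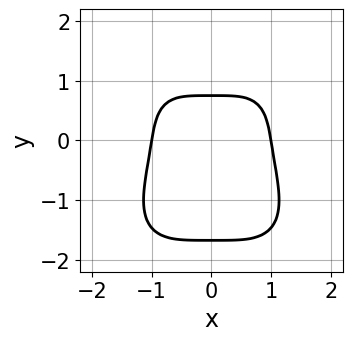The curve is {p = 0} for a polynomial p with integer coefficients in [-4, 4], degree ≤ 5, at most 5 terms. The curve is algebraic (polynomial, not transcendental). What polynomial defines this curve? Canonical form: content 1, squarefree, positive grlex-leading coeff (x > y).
(a) deg p = 4. The shape is more complex than any degree-3 curve.
(b) Symmetries: the x ↦ −x reflection is a symmetry, so x appears only in even powers.
(c) Against the integer gridlines: the x-axis gridline crossings are at x ∈ {-1, 1}.
(d) Assembling these constraints gives the stated polynomial.

3*x^4 + 2*y^4 + 2*y^3 + 2*y - 3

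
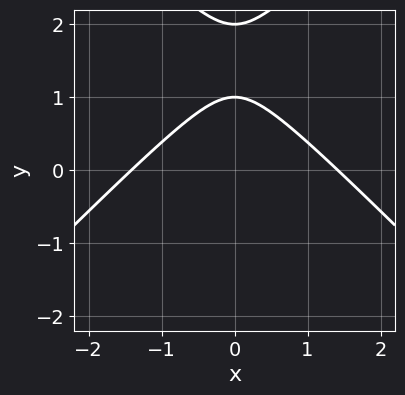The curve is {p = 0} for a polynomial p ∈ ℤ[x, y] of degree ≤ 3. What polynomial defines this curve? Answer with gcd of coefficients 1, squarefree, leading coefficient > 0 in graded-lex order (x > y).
The degree is 2 — no degree-1 curve has this shape.
Symmetries: the x ↦ −x reflection is a symmetry, so x appears only in even powers.
From the axis intercepts and sections: the y-axis gridline crossings are at y ∈ {1, 2}.
Matching integer coefficients to the picture gives p.

x^2 - y^2 + 3*y - 2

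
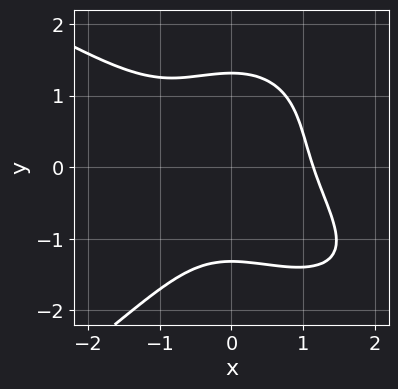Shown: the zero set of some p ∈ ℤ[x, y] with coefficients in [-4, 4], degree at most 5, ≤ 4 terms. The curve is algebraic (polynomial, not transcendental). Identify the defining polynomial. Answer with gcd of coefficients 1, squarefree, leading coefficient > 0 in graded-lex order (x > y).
y^4 + 2*x^3 + 2*x^2*y - 3

Degree: no degree-3 curve has this shape, so deg p = 4.
Putting this together gives p.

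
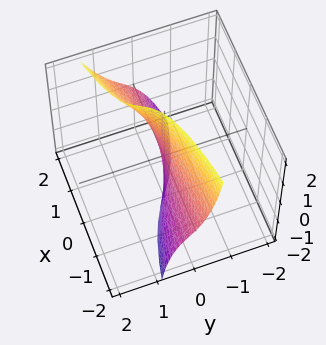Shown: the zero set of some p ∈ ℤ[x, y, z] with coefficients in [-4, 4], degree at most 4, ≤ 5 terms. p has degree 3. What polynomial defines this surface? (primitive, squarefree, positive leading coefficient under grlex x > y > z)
First, deg p = 3. A generic line meets the surface in up to 3 points.
Then, reading off the gridlines: the visible z-axis segment lies entirely on the surface; every point of the x-axis in the box is on the surface.
Finally, fitting integer coefficients to these (and the overall shape) gives p.

3*y^3 - y^2*z - x*z - 2*y^2 + 3*y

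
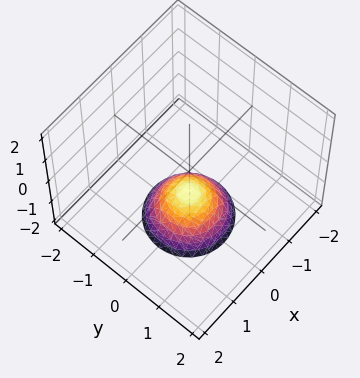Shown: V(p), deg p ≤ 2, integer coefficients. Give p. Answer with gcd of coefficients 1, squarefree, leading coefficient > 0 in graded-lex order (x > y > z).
(a) deg p = 2.
(b) Symmetries: the surface is invariant under rotation about z: p = q(x² + y², z).
(c) From the visible intercepts: one z-axis crossing is at z = -1; no y-intercept at any integer in the box; a circular section at z = -2 has radius exactly 1.
(d) The integer polynomial consistent with all of this is the stated p.

x^2 + y^2 + z + 1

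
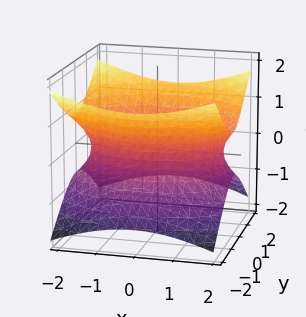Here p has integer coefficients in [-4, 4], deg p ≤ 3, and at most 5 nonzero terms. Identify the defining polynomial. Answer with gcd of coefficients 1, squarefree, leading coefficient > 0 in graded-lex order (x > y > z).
x^2 + 2*y^2 - 3*z^2 - 3

(a) deg p = 2.
(b) Symmetries: mirror symmetry x ↦ −x ⇒ only even powers of x; mirror symmetry z ↦ −z ⇒ only even powers of z; mirror symmetry y ↦ −y ⇒ only even powers of y.
(c) Reading off the gridlines: it misses every integer gridline on the z-axis.
(d) Matching integer coefficients to the picture gives p.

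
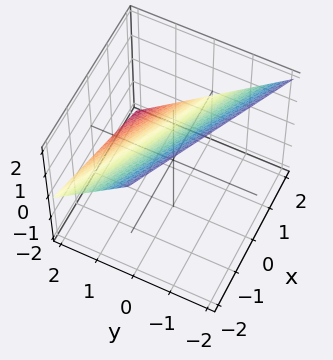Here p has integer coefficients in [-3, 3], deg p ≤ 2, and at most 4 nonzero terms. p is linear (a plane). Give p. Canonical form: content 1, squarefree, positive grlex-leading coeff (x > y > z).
x + 2*y + 2*z - 2

First, degree: every cross-section is a straight line — this is a plane, so deg p = 1.
Then, from the axis intercepts and sections: it meets the y-axis at y = 1 (among the integer gridlines); it meets the z-axis at z = 1 (among the integer gridlines); one x-axis crossing is at x = 2.
Finally, the integer polynomial consistent with all of this is the stated p.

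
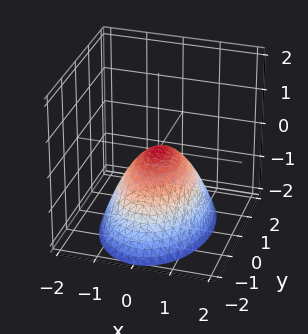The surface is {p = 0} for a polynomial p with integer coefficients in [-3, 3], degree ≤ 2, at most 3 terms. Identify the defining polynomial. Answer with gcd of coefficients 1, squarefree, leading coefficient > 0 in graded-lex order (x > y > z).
2*x^2 + y^2 + 2*z

deg p = 2.
Symmetries: mirror symmetry y ↦ −y ⇒ only even powers of y; mirror symmetry x ↦ −x ⇒ only even powers of x.
From the visible intercepts: it meets the y-axis at y = 0 (among the integer gridlines); it meets the z-axis at z = 0 (among the integer gridlines); it meets the x-axis at x = 0 (among the integer gridlines).
Matching integer coefficients to the picture gives p.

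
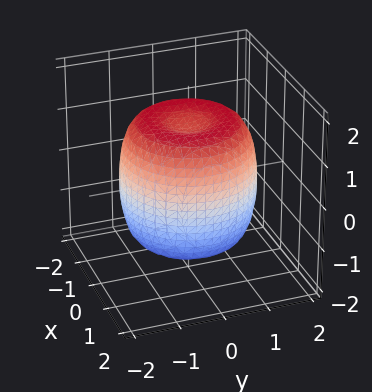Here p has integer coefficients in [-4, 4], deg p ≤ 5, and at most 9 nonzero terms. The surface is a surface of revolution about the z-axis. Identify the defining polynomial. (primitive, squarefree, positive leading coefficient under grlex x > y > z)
The degree is 4 — no degree-3 surface has this shape.
Symmetries: the surface is invariant under rotation about z: p = q(x² + y², z).
From the visible intercepts: a circular section at z = 1 has radius between 1 and 2.
Together with the visible shape, these determine p as stated.

2*x^4 + 4*x^2*y^2 + 2*y^4 - 3*x^2 - 3*y^2 + 2*z^2 - 3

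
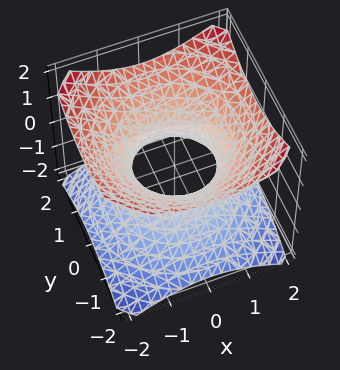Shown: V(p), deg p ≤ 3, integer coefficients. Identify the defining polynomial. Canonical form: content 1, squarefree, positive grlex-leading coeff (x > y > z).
2*x^2 + 2*y^2 - 3*z^2 - 2

Degree: a generic line meets the surface in up to 2 points, so deg p = 2.
Symmetries: the surface is invariant under rotation about z: p = q(x² + y², z).
Observable constraints: the x-axis gridline crossings are at x ∈ {-1, 1}; among the integer gridlines, it crosses the y-axis at y ∈ {-1, 1}; a circular section at z = -1 has radius between 1 and 2.
Together with the visible shape, these determine p as stated.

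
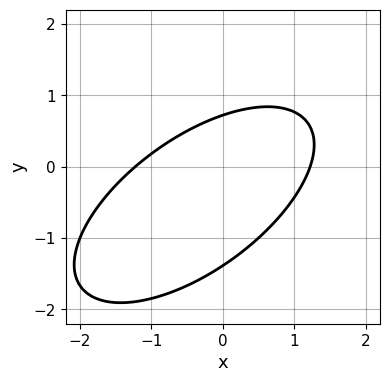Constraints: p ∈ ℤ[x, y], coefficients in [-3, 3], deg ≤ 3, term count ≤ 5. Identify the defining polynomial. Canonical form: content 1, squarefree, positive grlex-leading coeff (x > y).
1. deg p = 2. No degree-1 curve has this shape.
2. Solving for integer coefficients yields p as stated.

2*x^2 - 3*x*y + 3*y^2 + 2*y - 3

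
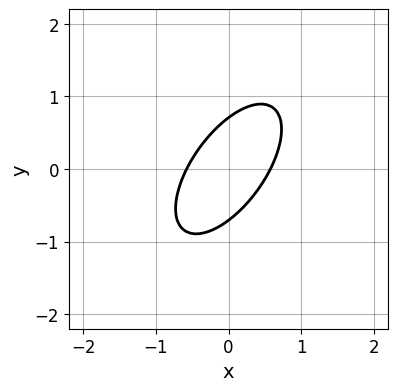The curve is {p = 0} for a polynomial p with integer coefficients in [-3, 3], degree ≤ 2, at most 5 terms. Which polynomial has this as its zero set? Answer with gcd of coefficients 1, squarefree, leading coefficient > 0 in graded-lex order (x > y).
1. deg p = 2. No degree-1 curve has this shape.
2. Putting this together gives p.

3*x^2 - 3*x*y + 2*y^2 - 1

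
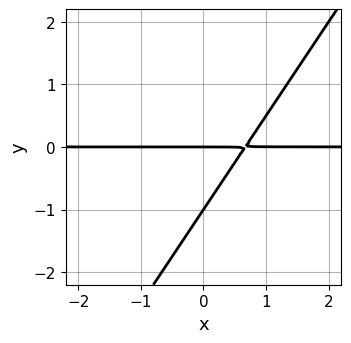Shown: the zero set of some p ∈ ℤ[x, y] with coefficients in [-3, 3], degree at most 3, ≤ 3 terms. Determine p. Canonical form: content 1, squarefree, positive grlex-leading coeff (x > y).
3*x*y - 2*y^2 - 2*y

1. The degree is 2 — no degree-1 curve has this shape.
2. From the visible intercepts: the y-axis gridline crossings are at y ∈ {-1, 0}; every point of the x-axis in the box is on the curve.
3. Fitting integer coefficients to these (and the overall shape) gives p.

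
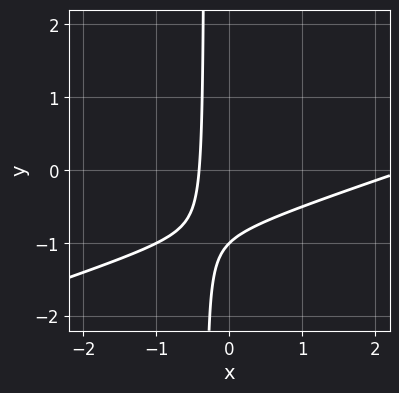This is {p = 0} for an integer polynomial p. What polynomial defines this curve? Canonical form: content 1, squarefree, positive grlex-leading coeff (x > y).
x^2 - 3*x*y - 2*x - y - 1

Degree: no degree-1 curve has this shape, so deg p = 2.
Reading off the gridlines: it crosses the y-axis at the gridline y = -1.
Putting this together gives p.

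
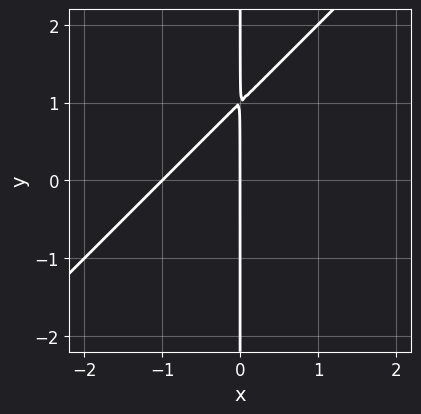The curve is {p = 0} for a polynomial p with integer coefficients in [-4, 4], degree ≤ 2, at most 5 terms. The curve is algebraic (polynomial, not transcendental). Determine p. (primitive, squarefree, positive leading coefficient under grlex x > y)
First, deg p = 2. A generic line meets the curve in up to 2 points.
Next, reading off the gridlines: among the integer gridlines, it crosses the x-axis at x ∈ {-1, 0}; the visible y-axis segment lies entirely on the curve.
Finally, putting this together gives p.

x^2 - x*y + x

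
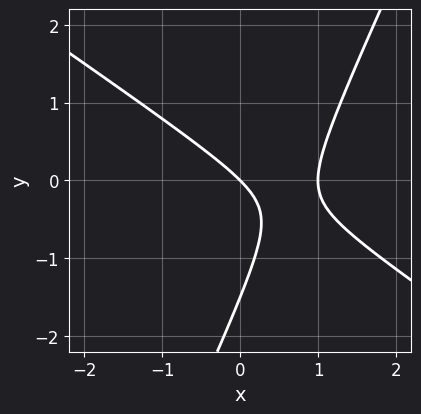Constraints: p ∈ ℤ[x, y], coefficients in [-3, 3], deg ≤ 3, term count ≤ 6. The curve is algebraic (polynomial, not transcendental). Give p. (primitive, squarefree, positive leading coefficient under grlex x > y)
3*x^2 + 3*x*y - 2*y^2 - 3*x - 3*y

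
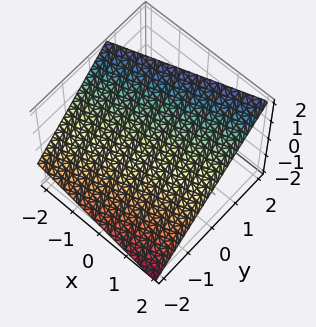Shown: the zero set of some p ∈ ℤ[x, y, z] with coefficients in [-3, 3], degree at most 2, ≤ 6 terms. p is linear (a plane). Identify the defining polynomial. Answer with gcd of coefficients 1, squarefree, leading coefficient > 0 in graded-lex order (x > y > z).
deg p = 1. The surface is flat (a plane).
Observable constraints: it crosses the x-axis at the gridline x = 2.
Matching integer coefficients to the picture gives p.

x - 3*y + 3*z - 2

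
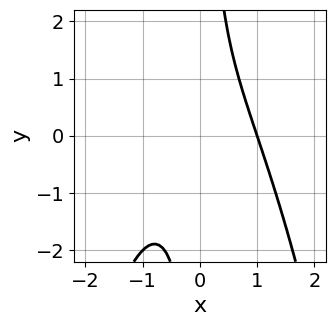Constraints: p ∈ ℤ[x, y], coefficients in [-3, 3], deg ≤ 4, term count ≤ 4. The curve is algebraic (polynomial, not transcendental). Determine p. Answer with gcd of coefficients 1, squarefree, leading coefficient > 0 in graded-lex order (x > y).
x^3 + x*y - 1

1. Degree: no degree-2 curve has this shape, so deg p = 3.
2. From the axis intercepts and sections: it misses every integer gridline on the y-axis; one x-axis crossing is at x = 1.
3. Solving for integer coefficients yields p as stated.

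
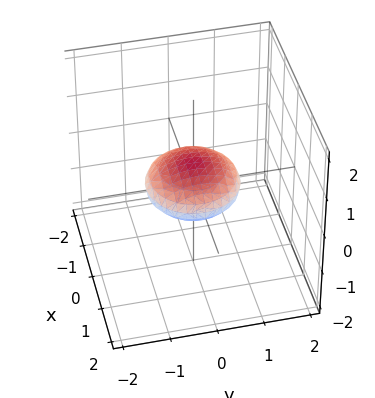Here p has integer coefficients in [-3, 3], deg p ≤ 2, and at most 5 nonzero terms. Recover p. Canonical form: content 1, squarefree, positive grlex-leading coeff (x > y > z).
(a) Degree: a closed, bounded, convex surface; a quadric, so deg p = 2.
(b) By symmetry, every cross-section ⟂ z is a circle, so x, y appear only via x² + y²; it's symmetric under z → −z, forcing even powers of z.
(c) Reading off the gridlines: a circular section at z = 0 has radius exactly 1; among the integer gridlines, it crosses the y-axis at y ∈ {-1, 1}.
(d) Matching integer coefficients to the picture gives p.

x^2 + y^2 + 3*z^2 - 1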